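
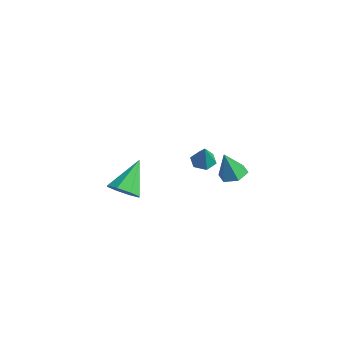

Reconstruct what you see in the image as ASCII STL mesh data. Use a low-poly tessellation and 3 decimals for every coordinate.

solid 
facet normal 0.313 -0.681 -0.661
outer loop
vertex -1.897 -0.492 -2.864
vertex -2.714 -0.389 -3.357
vertex -1.851 0.029 -3.379
endloop
endfacet
facet normal 0.755 0.426 0.498
outer loop
vertex -1.897 -0.492 -2.864
vertex -1.851 0.029 -3.379
vertex -3.386 1.069 -1.943
endloop
endfacet
facet normal 0.314 -0.682 -0.660
outer loop
vertex -1.851 0.029 -3.379
vertex -2.714 -0.389 -3.357
vertex -2.31 0.305 -3.882
endloop
endfacet
facet normal 0.540 0.841 -0.032
outer loop
vertex -1.851 0.029 -3.379
vertex -2.31 0.305 -3.882
vertex -3.386 1.069 -1.943
endloop
endfacet
facet normal 0.313 -0.682 -0.661
outer loop
vertex -2.31 0.305 -3.882
vertex -2.714 -0.389 -3.357
vertex -3.006 0.174 -4.077
endloop
endfacet
facet normal -0.062 0.916 -0.395
outer loop
vertex -2.31 0.305 -3.882
vertex -3.006 0.174 -4.077
vertex -3.386 1.069 -1.943
endloop
endfacet
facet normal 0.314 -0.682 -0.661
outer loop
vertex -3.006 0.174 -4.077
vertex -2.714 -0.389 -3.357
vertex -3.531 -0.287 -3.851
endloop
endfacet
facet normal -0.697 0.608 -0.379
outer loop
vertex -3.006 0.174 -4.077
vertex -3.531 -0.287 -3.851
vertex -3.386 1.069 -1.943
endloop
endfacet
facet normal 0.314 -0.682 -0.660
outer loop
vertex -3.531 -0.287 -3.851
vertex -2.714 -0.389 -3.357
vertex -3.578 -0.808 -3.335
endloop
endfacet
facet normal -0.995 0.097 0.007
outer loop
vertex -3.531 -0.287 -3.851
vertex -3.578 -0.808 -3.335
vertex -3.386 1.069 -1.943
endloop
endfacet
facet normal 0.314 -0.682 -0.661
outer loop
vertex -3.578 -0.808 -3.335
vertex -2.714 -0.389 -3.357
vertex -3.119 -1.084 -2.832
endloop
endfacet
facet normal -0.781 -0.319 0.538
outer loop
vertex -3.578 -0.808 -3.335
vertex -3.119 -1.084 -2.832
vertex -3.386 1.069 -1.943
endloop
endfacet
facet normal 0.313 -0.682 -0.661
outer loop
vertex -3.119 -1.084 -2.832
vertex -2.714 -0.389 -3.357
vertex -2.423 -0.953 -2.637
endloop
endfacet
facet normal -0.178 -0.394 0.901
outer loop
vertex -3.119 -1.084 -2.832
vertex -2.423 -0.953 -2.637
vertex -3.386 1.069 -1.943
endloop
endfacet
facet normal 0.313 -0.682 -0.661
outer loop
vertex -2.423 -0.953 -2.637
vertex -2.714 -0.389 -3.357
vertex -1.897 -0.492 -2.864
endloop
endfacet
facet normal 0.457 -0.086 0.885
outer loop
vertex -2.423 -0.953 -2.637
vertex -1.897 -0.492 -2.864
vertex -3.386 1.069 -1.943
endloop
endfacet
facet normal -0.324 0.169 -0.931
outer loop
vertex 4.211 0.342 2.868
vertex 3.731 -0.07 2.96
vertex 3.652 0.549 3.1
endloop
endfacet
facet normal 0.461 0.788 0.408
outer loop
vertex 4.211 0.342 2.868
vertex 3.652 0.549 3.1
vertex 4.149 -0.29 4.16
endloop
endfacet
facet normal -0.324 0.169 -0.931
outer loop
vertex 3.652 0.549 3.1
vertex 3.731 -0.07 2.96
vertex 3.172 0.136 3.192
endloop
endfacet
facet normal -0.401 0.617 0.677
outer loop
vertex 3.652 0.549 3.1
vertex 3.172 0.136 3.192
vertex 4.149 -0.29 4.16
endloop
endfacet
facet normal -0.324 0.169 -0.931
outer loop
vertex 3.172 0.136 3.192
vertex 3.731 -0.07 2.96
vertex 3.251 -0.483 3.052
endloop
endfacet
facet normal -0.734 -0.238 0.636
outer loop
vertex 3.172 0.136 3.192
vertex 3.251 -0.483 3.052
vertex 4.149 -0.29 4.16
endloop
endfacet
facet normal -0.325 0.170 -0.930
outer loop
vertex 3.251 -0.483 3.052
vertex 3.731 -0.07 2.96
vertex 3.81 -0.69 2.819
endloop
endfacet
facet normal -0.205 -0.922 0.327
outer loop
vertex 3.251 -0.483 3.052
vertex 3.81 -0.69 2.819
vertex 4.149 -0.29 4.16
endloop
endfacet
facet normal -0.325 0.170 -0.930
outer loop
vertex 3.81 -0.69 2.819
vertex 3.731 -0.07 2.96
vertex 4.29 -0.277 2.727
endloop
endfacet
facet normal 0.657 -0.751 0.058
outer loop
vertex 3.81 -0.69 2.819
vertex 4.29 -0.277 2.727
vertex 4.149 -0.29 4.16
endloop
endfacet
facet normal -0.325 0.170 -0.930
outer loop
vertex 4.29 -0.277 2.727
vertex 3.731 -0.07 2.96
vertex 4.211 0.342 2.868
endloop
endfacet
facet normal 0.990 0.104 0.098
outer loop
vertex 4.29 -0.277 2.727
vertex 4.211 0.342 2.868
vertex 4.149 -0.29 4.16
endloop
endfacet
facet normal 0.154 0.272 -0.950
outer loop
vertex 4.18 2.266 1.349
vertex 3.636 1.786 1.123
vertex 3.46 2.503 1.3
endloop
endfacet
facet normal 0.194 0.726 0.660
outer loop
vertex 4.18 2.266 1.349
vertex 3.46 2.503 1.3
vertex 3.404 1.374 2.557
endloop
endfacet
facet normal 0.154 0.272 -0.950
outer loop
vertex 3.46 2.503 1.3
vertex 3.636 1.786 1.123
vertex 2.916 2.023 1.074
endloop
endfacet
facet normal -0.686 0.556 0.469
outer loop
vertex 3.46 2.503 1.3
vertex 2.916 2.023 1.074
vertex 3.404 1.374 2.557
endloop
endfacet
facet normal 0.154 0.272 -0.950
outer loop
vertex 2.916 2.023 1.074
vertex 3.636 1.786 1.123
vertex 3.093 1.305 0.897
endloop
endfacet
facet normal -0.942 -0.279 0.188
outer loop
vertex 2.916 2.023 1.074
vertex 3.093 1.305 0.897
vertex 3.404 1.374 2.557
endloop
endfacet
facet normal 0.154 0.272 -0.950
outer loop
vertex 3.093 1.305 0.897
vertex 3.636 1.786 1.123
vertex 3.813 1.068 0.946
endloop
endfacet
facet normal -0.317 -0.943 0.099
outer loop
vertex 3.093 1.305 0.897
vertex 3.813 1.068 0.946
vertex 3.404 1.374 2.557
endloop
endfacet
facet normal 0.154 0.272 -0.950
outer loop
vertex 3.813 1.068 0.946
vertex 3.636 1.786 1.123
vertex 4.357 1.549 1.172
endloop
endfacet
facet normal 0.563 -0.774 0.290
outer loop
vertex 3.813 1.068 0.946
vertex 4.357 1.549 1.172
vertex 3.404 1.374 2.557
endloop
endfacet
facet normal 0.154 0.272 -0.950
outer loop
vertex 4.357 1.549 1.172
vertex 3.636 1.786 1.123
vertex 4.18 2.266 1.349
endloop
endfacet
facet normal 0.819 0.061 0.571
outer loop
vertex 4.357 1.549 1.172
vertex 4.18 2.266 1.349
vertex 3.404 1.374 2.557
endloop
endfacet

endsolid


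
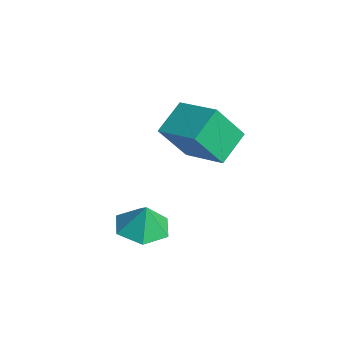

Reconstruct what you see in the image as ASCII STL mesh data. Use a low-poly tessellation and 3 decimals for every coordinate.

solid 
facet normal -0.196 -0.063 -0.979
outer loop
vertex 3.5 -4.186 -2.722
vertex 2.556 -3.807 -2.558
vertex 3.34 -3.169 -2.756
endloop
endfacet
facet normal 0.887 0.154 0.435
outer loop
vertex 3.5 -4.186 -2.722
vertex 3.34 -3.169 -2.756
vertex 2.784 -3.733 -1.422
endloop
endfacet
facet normal -0.196 -0.063 -0.979
outer loop
vertex 3.34 -3.169 -2.756
vertex 2.556 -3.807 -2.558
vertex 2.397 -2.79 -2.592
endloop
endfacet
facet normal 0.397 0.774 0.493
outer loop
vertex 3.34 -3.169 -2.756
vertex 2.397 -2.79 -2.592
vertex 2.784 -3.733 -1.422
endloop
endfacet
facet normal -0.197 -0.063 -0.978
outer loop
vertex 2.397 -2.79 -2.592
vertex 2.556 -3.807 -2.558
vertex 1.613 -3.428 -2.393
endloop
endfacet
facet normal -0.371 0.659 0.654
outer loop
vertex 2.397 -2.79 -2.592
vertex 1.613 -3.428 -2.393
vertex 2.784 -3.733 -1.422
endloop
endfacet
facet normal -0.197 -0.063 -0.978
outer loop
vertex 1.613 -3.428 -2.393
vertex 2.556 -3.807 -2.558
vertex 1.772 -4.445 -2.359
endloop
endfacet
facet normal -0.648 -0.076 0.758
outer loop
vertex 1.613 -3.428 -2.393
vertex 1.772 -4.445 -2.359
vertex 2.784 -3.733 -1.422
endloop
endfacet
facet normal -0.196 -0.064 -0.979
outer loop
vertex 1.772 -4.445 -2.359
vertex 2.556 -3.807 -2.558
vertex 2.716 -4.824 -2.523
endloop
endfacet
facet normal -0.158 -0.697 0.700
outer loop
vertex 1.772 -4.445 -2.359
vertex 2.716 -4.824 -2.523
vertex 2.784 -3.733 -1.422
endloop
endfacet
facet normal -0.196 -0.064 -0.979
outer loop
vertex 2.716 -4.824 -2.523
vertex 2.556 -3.807 -2.558
vertex 3.5 -4.186 -2.722
endloop
endfacet
facet normal 0.610 -0.581 0.539
outer loop
vertex 2.716 -4.824 -2.523
vertex 3.5 -4.186 -2.722
vertex 2.784 -3.733 -1.422
endloop
endfacet
facet normal -0.902 -0.343 -0.261
outer loop
vertex 1.331 -1.839 2.5
vertex 1.37 -0.798 0.996
vertex 1.968 -2.946 1.751
endloop
endfacet
facet normal -0.021 -0.568 0.822
outer loop
vertex 3.61 -2.322 2.224
vertex 1.331 -1.839 2.5
vertex 1.968 -2.946 1.751
endloop
endfacet
facet normal -0.903 -0.343 -0.260
outer loop
vertex 1.968 -2.946 1.751
vertex 1.37 -0.798 0.996
vertex 2.006 -1.905 0.246
endloop
endfacet
facet normal 0.430 -0.748 -0.506
outer loop
vertex 2.006 -1.905 0.246
vertex 3.61 -2.322 2.224
vertex 1.968 -2.946 1.751
endloop
endfacet
facet normal -0.430 0.748 0.506
outer loop
vertex 1.331 -1.839 2.5
vertex 3.012 -0.174 1.469
vertex 1.37 -0.798 0.996
endloop
endfacet
facet normal -0.021 -0.569 0.822
outer loop
vertex 2.974 -1.215 2.974
vertex 1.331 -1.839 2.5
vertex 3.61 -2.322 2.224
endloop
endfacet
facet normal -0.430 0.748 0.506
outer loop
vertex 2.974 -1.215 2.974
vertex 3.012 -0.174 1.469
vertex 1.331 -1.839 2.5
endloop
endfacet
facet normal 0.021 0.569 -0.822
outer loop
vertex 1.37 -0.798 0.996
vertex 3.012 -0.174 1.469
vertex 2.006 -1.905 0.246
endloop
endfacet
facet normal 0.430 -0.748 -0.506
outer loop
vertex 3.649 -1.281 0.72
vertex 3.61 -2.322 2.224
vertex 2.006 -1.905 0.246
endloop
endfacet
facet normal 0.021 0.569 -0.822
outer loop
vertex 2.006 -1.905 0.246
vertex 3.012 -0.174 1.469
vertex 3.649 -1.281 0.72
endloop
endfacet
facet normal 0.903 0.342 0.260
outer loop
vertex 3.649 -1.281 0.72
vertex 2.974 -1.215 2.974
vertex 3.61 -2.322 2.224
endloop
endfacet
facet normal 0.902 0.343 0.260
outer loop
vertex 3.012 -0.174 1.469
vertex 2.974 -1.215 2.974
vertex 3.649 -1.281 0.72
endloop
endfacet

endsolid


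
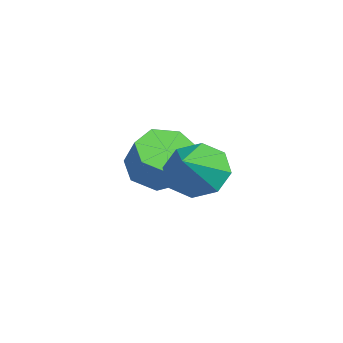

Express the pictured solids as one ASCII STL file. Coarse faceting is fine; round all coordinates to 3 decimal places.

solid 
facet normal -0.593 -0.098 -0.799
outer loop
vertex -2.064 -4.099 -3.105
vertex -2.823 -3.922 -2.564
vertex -2.28 -3.306 -3.042
endloop
endfacet
facet normal 0.761 0.255 -0.596
outer loop
vertex -2.064 -4.099 -3.105
vertex -2.28 -3.306 -3.042
vertex -1.317 -3.975 -2.098
endloop
endfacet
facet normal 0.761 0.255 -0.596
outer loop
vertex -1.317 -3.975 -2.098
vertex -2.28 -3.306 -3.042
vertex -1.533 -3.183 -2.035
endloop
endfacet
facet normal 0.593 0.098 0.799
outer loop
vertex -1.317 -3.975 -2.098
vertex -1.533 -3.183 -2.035
vertex -2.077 -3.798 -1.556
endloop
endfacet
facet normal -0.593 -0.098 -0.799
outer loop
vertex -2.28 -3.306 -3.042
vertex -2.823 -3.922 -2.564
vertex -2.906 -2.977 -2.618
endloop
endfacet
facet normal 0.269 0.912 -0.311
outer loop
vertex -2.28 -3.306 -3.042
vertex -2.906 -2.977 -2.618
vertex -1.533 -3.183 -2.035
endloop
endfacet
facet normal 0.269 0.911 -0.312
outer loop
vertex -1.533 -3.183 -2.035
vertex -2.906 -2.977 -2.618
vertex -2.159 -2.853 -1.611
endloop
endfacet
facet normal 0.593 0.098 0.799
outer loop
vertex -1.533 -3.183 -2.035
vertex -2.159 -2.853 -1.611
vertex -2.077 -3.798 -1.556
endloop
endfacet
facet normal -0.593 -0.098 -0.799
outer loop
vertex -2.906 -2.977 -2.618
vertex -2.823 -3.922 -2.564
vertex -3.47 -3.359 -2.153
endloop
endfacet
facet normal -0.426 0.881 0.207
outer loop
vertex -2.906 -2.977 -2.618
vertex -3.47 -3.359 -2.153
vertex -2.159 -2.853 -1.611
endloop
endfacet
facet normal -0.426 0.880 0.208
outer loop
vertex -2.159 -2.853 -1.611
vertex -3.47 -3.359 -2.153
vertex -2.723 -3.236 -1.146
endloop
endfacet
facet normal 0.593 0.098 0.799
outer loop
vertex -2.159 -2.853 -1.611
vertex -2.723 -3.236 -1.146
vertex -2.077 -3.798 -1.556
endloop
endfacet
facet normal -0.593 -0.097 -0.800
outer loop
vertex -3.47 -3.359 -2.153
vertex -2.823 -3.922 -2.564
vertex -3.547 -4.165 -1.998
endloop
endfacet
facet normal -0.800 0.186 0.571
outer loop
vertex -3.47 -3.359 -2.153
vertex -3.547 -4.165 -1.998
vertex -2.723 -3.236 -1.146
endloop
endfacet
facet normal -0.800 0.187 0.570
outer loop
vertex -2.723 -3.236 -1.146
vertex -3.547 -4.165 -1.998
vertex -2.8 -4.042 -0.99
endloop
endfacet
facet normal 0.593 0.098 0.799
outer loop
vertex -2.723 -3.236 -1.146
vertex -2.8 -4.042 -0.99
vertex -2.077 -3.798 -1.556
endloop
endfacet
facet normal -0.592 -0.098 -0.800
outer loop
vertex -3.547 -4.165 -1.998
vertex -2.823 -3.922 -2.564
vertex -3.079 -4.788 -2.268
endloop
endfacet
facet normal -0.572 -0.648 0.503
outer loop
vertex -3.547 -4.165 -1.998
vertex -3.079 -4.788 -2.268
vertex -2.8 -4.042 -0.99
endloop
endfacet
facet normal -0.571 -0.649 0.503
outer loop
vertex -2.8 -4.042 -0.99
vertex -3.079 -4.788 -2.268
vertex -2.332 -4.664 -1.261
endloop
endfacet
facet normal 0.593 0.098 0.799
outer loop
vertex -2.8 -4.042 -0.99
vertex -2.332 -4.664 -1.261
vertex -2.077 -3.798 -1.556
endloop
endfacet
facet normal -0.593 -0.098 -0.799
outer loop
vertex -3.079 -4.788 -2.268
vertex -2.823 -3.922 -2.564
vertex -2.419 -4.758 -2.761
endloop
endfacet
facet normal 0.088 -0.994 0.057
outer loop
vertex -3.079 -4.788 -2.268
vertex -2.419 -4.758 -2.761
vertex -2.332 -4.664 -1.261
endloop
endfacet
facet normal 0.087 -0.995 0.057
outer loop
vertex -2.332 -4.664 -1.261
vertex -2.419 -4.758 -2.761
vertex -1.672 -4.635 -1.754
endloop
endfacet
facet normal 0.593 0.098 0.799
outer loop
vertex -2.332 -4.664 -1.261
vertex -1.672 -4.635 -1.754
vertex -2.077 -3.798 -1.556
endloop
endfacet
facet normal -0.593 -0.098 -0.799
outer loop
vertex -2.419 -4.758 -2.761
vertex -2.823 -3.922 -2.564
vertex -2.064 -4.099 -3.105
endloop
endfacet
facet normal 0.680 -0.592 -0.432
outer loop
vertex -2.419 -4.758 -2.761
vertex -2.064 -4.099 -3.105
vertex -1.672 -4.635 -1.754
endloop
endfacet
facet normal 0.681 -0.591 -0.432
outer loop
vertex -1.672 -4.635 -1.754
vertex -2.064 -4.099 -3.105
vertex -1.317 -3.975 -2.098
endloop
endfacet
facet normal 0.593 0.098 0.799
outer loop
vertex -1.672 -4.635 -1.754
vertex -1.317 -3.975 -2.098
vertex -2.077 -3.798 -1.556
endloop
endfacet
facet normal -0.674 0.475 -0.565
outer loop
vertex 0.532 -3.843 -2.276
vertex 0.061 -3.561 -1.477
vertex 0.775 -3.191 -2.018
endloop
endfacet
facet normal 0.913 -0.200 -0.355
outer loop
vertex 0.532 -3.843 -2.276
vertex 0.775 -3.191 -2.018
vertex 1.079 -4.279 -0.623
endloop
endfacet
facet normal -0.674 0.475 -0.565
outer loop
vertex 0.775 -3.191 -2.018
vertex 0.061 -3.561 -1.477
vertex 0.6 -2.756 -1.443
endloop
endfacet
facet normal 0.946 0.322 0.045
outer loop
vertex 0.775 -3.191 -2.018
vertex 0.6 -2.756 -1.443
vertex 1.079 -4.279 -0.623
endloop
endfacet
facet normal -0.674 0.475 -0.566
outer loop
vertex 0.6 -2.756 -1.443
vertex 0.061 -3.561 -1.477
vertex 0.109 -2.792 -0.888
endloop
endfacet
facet normal 0.626 0.513 0.587
outer loop
vertex 0.6 -2.756 -1.443
vertex 0.109 -2.792 -0.888
vertex 1.079 -4.279 -0.623
endloop
endfacet
facet normal -0.675 0.475 -0.565
outer loop
vertex 0.109 -2.792 -0.888
vertex 0.061 -3.561 -1.477
vertex -0.41 -3.279 -0.677
endloop
endfacet
facet normal 0.142 0.263 0.954
outer loop
vertex 0.109 -2.792 -0.888
vertex -0.41 -3.279 -0.677
vertex 1.079 -4.279 -0.623
endloop
endfacet
facet normal -0.674 0.476 -0.565
outer loop
vertex -0.41 -3.279 -0.677
vertex 0.061 -3.561 -1.477
vertex -0.654 -3.931 -0.935
endloop
endfacet
facet normal -0.225 -0.285 0.932
outer loop
vertex -0.41 -3.279 -0.677
vertex -0.654 -3.931 -0.935
vertex 1.079 -4.279 -0.623
endloop
endfacet
facet normal -0.674 0.475 -0.565
outer loop
vertex -0.654 -3.931 -0.935
vertex 0.061 -3.561 -1.477
vertex -0.479 -4.367 -1.51
endloop
endfacet
facet normal -0.258 -0.806 0.533
outer loop
vertex -0.654 -3.931 -0.935
vertex -0.479 -4.367 -1.51
vertex 1.079 -4.279 -0.623
endloop
endfacet
facet normal -0.675 0.475 -0.564
outer loop
vertex -0.479 -4.367 -1.51
vertex 0.061 -3.561 -1.477
vertex 0.012 -4.33 -2.066
endloop
endfacet
facet normal 0.063 -0.998 -0.011
outer loop
vertex -0.479 -4.367 -1.51
vertex 0.012 -4.33 -2.066
vertex 1.079 -4.279 -0.623
endloop
endfacet
facet normal -0.674 0.476 -0.565
outer loop
vertex 0.012 -4.33 -2.066
vertex 0.061 -3.561 -1.477
vertex 0.532 -3.843 -2.276
endloop
endfacet
facet normal 0.547 -0.747 -0.378
outer loop
vertex 0.012 -4.33 -2.066
vertex 0.532 -3.843 -2.276
vertex 1.079 -4.279 -0.623
endloop
endfacet

endsolid


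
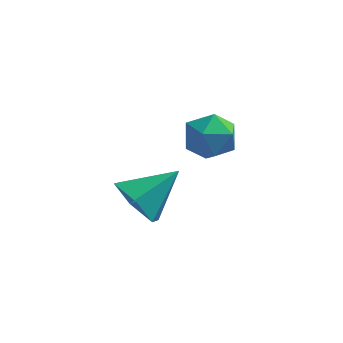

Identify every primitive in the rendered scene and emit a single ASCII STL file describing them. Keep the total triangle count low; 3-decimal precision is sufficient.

solid 
facet normal -0.688 -0.429 -0.586
outer loop
vertex 0.813 -3.912 -0.459
vertex 0.207 -3.903 0.246
vertex 0.252 -3.18 -0.337
endloop
endfacet
facet normal 0.676 0.591 -0.440
outer loop
vertex 0.813 -3.912 -0.459
vertex 0.252 -3.18 -0.337
vertex 1.273 -3.237 1.154
endloop
endfacet
facet normal -0.688 -0.429 -0.586
outer loop
vertex 0.252 -3.18 -0.337
vertex 0.207 -3.903 0.246
vertex -0.354 -3.171 0.368
endloop
endfacet
facet normal 0.033 0.999 0.016
outer loop
vertex 0.252 -3.18 -0.337
vertex -0.354 -3.171 0.368
vertex 1.273 -3.237 1.154
endloop
endfacet
facet normal -0.688 -0.430 -0.585
outer loop
vertex -0.354 -3.171 0.368
vertex 0.207 -3.903 0.246
vertex -0.399 -3.894 0.952
endloop
endfacet
facet normal -0.326 0.606 0.725
outer loop
vertex -0.354 -3.171 0.368
vertex -0.399 -3.894 0.952
vertex 1.273 -3.237 1.154
endloop
endfacet
facet normal -0.688 -0.430 -0.585
outer loop
vertex -0.399 -3.894 0.952
vertex 0.207 -3.903 0.246
vertex 0.162 -4.625 0.83
endloop
endfacet
facet normal -0.042 -0.195 0.980
outer loop
vertex -0.399 -3.894 0.952
vertex 0.162 -4.625 0.83
vertex 1.273 -3.237 1.154
endloop
endfacet
facet normal -0.688 -0.430 -0.585
outer loop
vertex 0.162 -4.625 0.83
vertex 0.207 -3.903 0.246
vertex 0.768 -4.635 0.124
endloop
endfacet
facet normal 0.601 -0.603 0.524
outer loop
vertex 0.162 -4.625 0.83
vertex 0.768 -4.635 0.124
vertex 1.273 -3.237 1.154
endloop
endfacet
facet normal -0.688 -0.429 -0.586
outer loop
vertex 0.768 -4.635 0.124
vertex 0.207 -3.903 0.246
vertex 0.813 -3.912 -0.459
endloop
endfacet
facet normal 0.960 -0.210 -0.186
outer loop
vertex 0.768 -4.635 0.124
vertex 0.813 -3.912 -0.459
vertex 1.273 -3.237 1.154
endloop
endfacet
facet normal -0.388 -0.129 0.913
outer loop
vertex 1.07 -0.689 1.041
vertex 1.634 -1.352 1.187
vertex 1.86 -0.525 1.4
endloop
endfacet
facet normal -0.437 0.554 0.708
outer loop
vertex 1.07 -0.689 1.041
vertex 1.86 -0.525 1.4
vertex 1.537 0.014 0.779
endloop
endfacet
facet normal -0.810 0.577 0.103
outer loop
vertex 1.07 -0.689 1.041
vertex 1.537 0.014 0.779
vertex 1.11 -0.48 0.184
endloop
endfacet
facet normal -0.993 -0.091 -0.069
outer loop
vertex 1.07 -0.689 1.041
vertex 1.11 -0.48 0.184
vertex 1.17 -1.324 0.436
endloop
endfacet
facet normal -0.732 -0.527 0.432
outer loop
vertex 1.07 -0.689 1.041
vertex 1.17 -1.324 0.436
vertex 1.634 -1.352 1.187
endloop
endfacet
facet normal 0.223 0.791 0.570
outer loop
vertex 1.537 0.014 0.779
vertex 1.86 -0.525 1.4
vertex 2.39 -0.216 0.764
endloop
endfacet
facet normal 0.301 -0.314 0.900
outer loop
vertex 1.86 -0.525 1.4
vertex 1.634 -1.352 1.187
vertex 2.45 -1.06 1.016
endloop
endfacet
facet normal -0.256 -0.959 0.123
outer loop
vertex 1.634 -1.352 1.187
vertex 1.17 -1.324 0.436
vertex 2.023 -1.554 0.421
endloop
endfacet
facet normal -0.679 -0.254 -0.689
outer loop
vertex 1.17 -1.324 0.436
vertex 1.11 -0.48 0.184
vertex 1.7 -1.015 -0.2
endloop
endfacet
facet normal -0.382 0.827 -0.412
outer loop
vertex 1.11 -0.48 0.184
vertex 1.537 0.014 0.779
vertex 1.926 -0.188 0.013
endloop
endfacet
facet normal 0.993 0.091 0.069
outer loop
vertex 2.49 -0.851 0.159
vertex 2.39 -0.216 0.764
vertex 2.45 -1.06 1.016
endloop
endfacet
facet normal 0.810 -0.577 -0.103
outer loop
vertex 2.49 -0.851 0.159
vertex 2.45 -1.06 1.016
vertex 2.023 -1.554 0.421
endloop
endfacet
facet normal 0.437 -0.554 -0.708
outer loop
vertex 2.49 -0.851 0.159
vertex 2.023 -1.554 0.421
vertex 1.7 -1.015 -0.2
endloop
endfacet
facet normal 0.388 0.129 -0.913
outer loop
vertex 2.49 -0.851 0.159
vertex 1.7 -1.015 -0.2
vertex 1.926 -0.188 0.013
endloop
endfacet
facet normal 0.732 0.527 -0.432
outer loop
vertex 2.49 -0.851 0.159
vertex 1.926 -0.188 0.013
vertex 2.39 -0.216 0.764
endloop
endfacet
facet normal 0.679 0.254 0.689
outer loop
vertex 2.45 -1.06 1.016
vertex 2.39 -0.216 0.764
vertex 1.86 -0.525 1.4
endloop
endfacet
facet normal 0.382 -0.827 0.412
outer loop
vertex 2.023 -1.554 0.421
vertex 2.45 -1.06 1.016
vertex 1.634 -1.352 1.187
endloop
endfacet
facet normal -0.223 -0.791 -0.570
outer loop
vertex 1.7 -1.015 -0.2
vertex 2.023 -1.554 0.421
vertex 1.17 -1.324 0.436
endloop
endfacet
facet normal -0.301 0.314 -0.900
outer loop
vertex 1.926 -0.188 0.013
vertex 1.7 -1.015 -0.2
vertex 1.11 -0.48 0.184
endloop
endfacet
facet normal 0.256 0.959 -0.123
outer loop
vertex 2.39 -0.216 0.764
vertex 1.926 -0.188 0.013
vertex 1.537 0.014 0.779
endloop
endfacet

endsolid


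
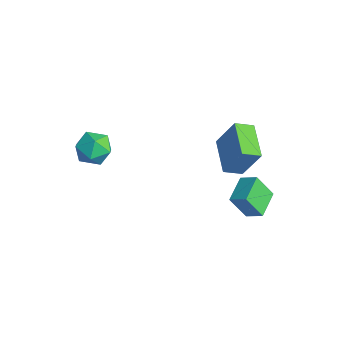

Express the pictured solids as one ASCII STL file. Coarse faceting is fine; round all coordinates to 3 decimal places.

solid 
facet normal -0.980 0.021 0.196
outer loop
vertex -3.974 -1.939 1.151
vertex -4.016 -3.07 1.063
vertex -3.805 -2.586 2.068
endloop
endfacet
facet normal -0.645 0.564 0.516
outer loop
vertex -3.974 -1.939 1.151
vertex -3.805 -2.586 2.068
vertex -3.152 -1.675 1.889
endloop
endfacet
facet normal -0.317 0.948 0.013
outer loop
vertex -3.974 -1.939 1.151
vertex -3.152 -1.675 1.889
vertex -2.959 -1.595 0.773
endloop
endfacet
facet normal -0.449 0.645 -0.619
outer loop
vertex -3.974 -1.939 1.151
vertex -2.959 -1.595 0.773
vertex -3.493 -2.457 0.262
endloop
endfacet
facet normal -0.859 0.071 -0.506
outer loop
vertex -3.974 -1.939 1.151
vertex -3.493 -2.457 0.262
vertex -4.016 -3.07 1.063
endloop
endfacet
facet normal -0.146 0.290 0.946
outer loop
vertex -3.152 -1.675 1.889
vertex -3.805 -2.586 2.068
vertex -2.687 -2.643 2.258
endloop
endfacet
facet normal -0.688 -0.587 0.427
outer loop
vertex -3.805 -2.586 2.068
vertex -4.016 -3.07 1.063
vertex -3.221 -3.505 1.747
endloop
endfacet
facet normal -0.492 -0.506 -0.708
outer loop
vertex -4.016 -3.07 1.063
vertex -3.493 -2.457 0.262
vertex -3.028 -3.425 0.631
endloop
endfacet
facet normal 0.173 0.421 -0.891
outer loop
vertex -3.493 -2.457 0.262
vertex -2.959 -1.595 0.773
vertex -2.375 -2.514 0.452
endloop
endfacet
facet normal 0.386 0.913 0.132
outer loop
vertex -2.959 -1.595 0.773
vertex -3.152 -1.675 1.889
vertex -2.164 -2.03 1.457
endloop
endfacet
facet normal 0.449 -0.645 0.619
outer loop
vertex -2.206 -3.161 1.369
vertex -2.687 -2.643 2.258
vertex -3.221 -3.505 1.747
endloop
endfacet
facet normal 0.317 -0.948 -0.013
outer loop
vertex -2.206 -3.161 1.369
vertex -3.221 -3.505 1.747
vertex -3.028 -3.425 0.631
endloop
endfacet
facet normal 0.645 -0.564 -0.516
outer loop
vertex -2.206 -3.161 1.369
vertex -3.028 -3.425 0.631
vertex -2.375 -2.514 0.452
endloop
endfacet
facet normal 0.980 -0.021 -0.196
outer loop
vertex -2.206 -3.161 1.369
vertex -2.375 -2.514 0.452
vertex -2.164 -2.03 1.457
endloop
endfacet
facet normal 0.859 -0.071 0.506
outer loop
vertex -2.206 -3.161 1.369
vertex -2.164 -2.03 1.457
vertex -2.687 -2.643 2.258
endloop
endfacet
facet normal -0.173 -0.421 0.891
outer loop
vertex -3.221 -3.505 1.747
vertex -2.687 -2.643 2.258
vertex -3.805 -2.586 2.068
endloop
endfacet
facet normal -0.386 -0.913 -0.132
outer loop
vertex -3.028 -3.425 0.631
vertex -3.221 -3.505 1.747
vertex -4.016 -3.07 1.063
endloop
endfacet
facet normal 0.146 -0.290 -0.946
outer loop
vertex -2.375 -2.514 0.452
vertex -3.028 -3.425 0.631
vertex -3.493 -2.457 0.262
endloop
endfacet
facet normal 0.688 0.587 -0.427
outer loop
vertex -2.164 -2.03 1.457
vertex -2.375 -2.514 0.452
vertex -2.959 -1.595 0.773
endloop
endfacet
facet normal 0.492 0.506 0.708
outer loop
vertex -2.687 -2.643 2.258
vertex -2.164 -2.03 1.457
vertex -3.152 -1.675 1.889
endloop
endfacet
facet normal -0.909 0.333 0.248
outer loop
vertex 0.473 3.807 3.412
vertex 0.723 4.824 2.962
vertex -0.276 3.161 1.537
endloop
endfacet
facet normal -0.220 -0.892 0.395
outer loop
vertex 1.697 2.436 0.998
vertex 0.473 3.807 3.412
vertex -0.276 3.161 1.537
endloop
endfacet
facet normal -0.909 0.333 0.248
outer loop
vertex -0.276 3.161 1.537
vertex 0.723 4.824 2.962
vertex -0.026 4.178 1.087
endloop
endfacet
facet normal -0.354 -0.304 -0.884
outer loop
vertex -0.026 4.178 1.087
vertex 1.697 2.436 0.998
vertex -0.276 3.161 1.537
endloop
endfacet
facet normal 0.354 0.304 0.884
outer loop
vertex 0.473 3.807 3.412
vertex 2.696 4.099 2.423
vertex 0.723 4.824 2.962
endloop
endfacet
facet normal -0.220 -0.892 0.395
outer loop
vertex 2.446 3.082 2.873
vertex 0.473 3.807 3.412
vertex 1.697 2.436 0.998
endloop
endfacet
facet normal 0.354 0.304 0.884
outer loop
vertex 2.446 3.082 2.873
vertex 2.696 4.099 2.423
vertex 0.473 3.807 3.412
endloop
endfacet
facet normal 0.220 0.892 -0.395
outer loop
vertex 0.723 4.824 2.962
vertex 2.696 4.099 2.423
vertex -0.026 4.178 1.087
endloop
endfacet
facet normal -0.354 -0.304 -0.884
outer loop
vertex 1.947 3.453 0.548
vertex 1.697 2.436 0.998
vertex -0.026 4.178 1.087
endloop
endfacet
facet normal 0.220 0.892 -0.395
outer loop
vertex -0.026 4.178 1.087
vertex 2.696 4.099 2.423
vertex 1.947 3.453 0.548
endloop
endfacet
facet normal 0.909 -0.333 -0.248
outer loop
vertex 1.947 3.453 0.548
vertex 2.446 3.082 2.873
vertex 1.697 2.436 0.998
endloop
endfacet
facet normal 0.909 -0.333 -0.248
outer loop
vertex 2.696 4.099 2.423
vertex 2.446 3.082 2.873
vertex 1.947 3.453 0.548
endloop
endfacet
facet normal -0.744 -0.465 -0.480
outer loop
vertex 2.057 2.633 -1.181
vertex 1.037 3.892 -0.82
vertex 2.5 3.406 -2.618
endloop
endfacet
facet normal 0.615 -0.758 -0.218
outer loop
vertex 3.303 3.908 -2.1
vertex 2.057 2.633 -1.181
vertex 2.5 3.406 -2.618
endloop
endfacet
facet normal -0.744 -0.466 -0.479
outer loop
vertex 2.5 3.406 -2.618
vertex 1.037 3.892 -0.82
vertex 1.479 4.664 -2.256
endloop
endfacet
facet normal 0.262 0.457 -0.850
outer loop
vertex 1.479 4.664 -2.256
vertex 3.303 3.908 -2.1
vertex 2.5 3.406 -2.618
endloop
endfacet
facet normal -0.263 -0.457 0.850
outer loop
vertex 2.057 2.633 -1.181
vertex 1.84 4.394 -0.302
vertex 1.037 3.892 -0.82
endloop
endfacet
facet normal 0.615 -0.758 -0.218
outer loop
vertex 2.861 3.136 -0.664
vertex 2.057 2.633 -1.181
vertex 3.303 3.908 -2.1
endloop
endfacet
facet normal -0.261 -0.457 0.850
outer loop
vertex 2.861 3.136 -0.664
vertex 1.84 4.394 -0.302
vertex 2.057 2.633 -1.181
endloop
endfacet
facet normal -0.615 0.758 0.218
outer loop
vertex 1.037 3.892 -0.82
vertex 1.84 4.394 -0.302
vertex 1.479 4.664 -2.256
endloop
endfacet
facet normal 0.262 0.456 -0.851
outer loop
vertex 2.283 5.167 -1.739
vertex 3.303 3.908 -2.1
vertex 1.479 4.664 -2.256
endloop
endfacet
facet normal -0.615 0.758 0.218
outer loop
vertex 1.479 4.664 -2.256
vertex 1.84 4.394 -0.302
vertex 2.283 5.167 -1.739
endloop
endfacet
facet normal 0.744 0.465 0.479
outer loop
vertex 2.283 5.167 -1.739
vertex 2.861 3.136 -0.664
vertex 3.303 3.908 -2.1
endloop
endfacet
facet normal 0.744 0.466 0.480
outer loop
vertex 1.84 4.394 -0.302
vertex 2.861 3.136 -0.664
vertex 2.283 5.167 -1.739
endloop
endfacet

endsolid


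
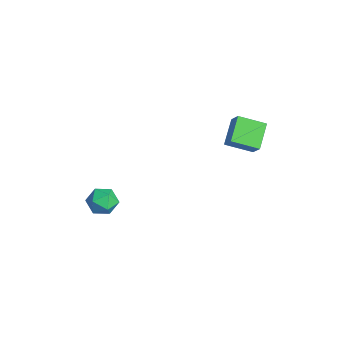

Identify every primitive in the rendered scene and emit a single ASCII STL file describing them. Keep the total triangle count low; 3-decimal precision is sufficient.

solid 
facet normal -0.799 -0.515 0.309
outer loop
vertex -2.728 -3.694 -2.856
vertex -2.299 -4.342 -2.827
vertex -2.353 -3.883 -2.201
endloop
endfacet
facet normal -0.835 0.164 0.525
outer loop
vertex -2.728 -3.694 -2.856
vertex -2.353 -3.883 -2.201
vertex -2.361 -3.144 -2.445
endloop
endfacet
facet normal -0.812 0.581 -0.052
outer loop
vertex -2.728 -3.694 -2.856
vertex -2.361 -3.144 -2.445
vertex -2.313 -3.147 -3.222
endloop
endfacet
facet normal -0.763 0.160 -0.626
outer loop
vertex -2.728 -3.694 -2.856
vertex -2.313 -3.147 -3.222
vertex -2.275 -3.887 -3.458
endloop
endfacet
facet normal -0.755 -0.518 -0.402
outer loop
vertex -2.728 -3.694 -2.856
vertex -2.275 -3.887 -3.458
vertex -2.299 -4.342 -2.827
endloop
endfacet
facet normal -0.255 0.301 0.919
outer loop
vertex -2.361 -3.144 -2.445
vertex -2.353 -3.883 -2.201
vertex -1.705 -3.453 -2.162
endloop
endfacet
facet normal -0.198 -0.799 0.569
outer loop
vertex -2.353 -3.883 -2.201
vertex -2.299 -4.342 -2.827
vertex -1.667 -4.193 -2.398
endloop
endfacet
facet normal -0.126 -0.802 -0.583
outer loop
vertex -2.299 -4.342 -2.827
vertex -2.275 -3.887 -3.458
vertex -1.619 -4.196 -3.175
endloop
endfacet
facet normal -0.138 0.294 -0.946
outer loop
vertex -2.275 -3.887 -3.458
vertex -2.313 -3.147 -3.222
vertex -1.627 -3.457 -3.419
endloop
endfacet
facet normal -0.218 0.976 -0.017
outer loop
vertex -2.313 -3.147 -3.222
vertex -2.361 -3.144 -2.445
vertex -1.681 -2.998 -2.793
endloop
endfacet
facet normal 0.763 -0.160 0.626
outer loop
vertex -1.252 -3.646 -2.764
vertex -1.705 -3.453 -2.162
vertex -1.667 -4.193 -2.398
endloop
endfacet
facet normal 0.812 -0.581 0.052
outer loop
vertex -1.252 -3.646 -2.764
vertex -1.667 -4.193 -2.398
vertex -1.619 -4.196 -3.175
endloop
endfacet
facet normal 0.835 -0.164 -0.525
outer loop
vertex -1.252 -3.646 -2.764
vertex -1.619 -4.196 -3.175
vertex -1.627 -3.457 -3.419
endloop
endfacet
facet normal 0.799 0.515 -0.309
outer loop
vertex -1.252 -3.646 -2.764
vertex -1.627 -3.457 -3.419
vertex -1.681 -2.998 -2.793
endloop
endfacet
facet normal 0.755 0.518 0.402
outer loop
vertex -1.252 -3.646 -2.764
vertex -1.681 -2.998 -2.793
vertex -1.705 -3.453 -2.162
endloop
endfacet
facet normal 0.138 -0.294 0.946
outer loop
vertex -1.667 -4.193 -2.398
vertex -1.705 -3.453 -2.162
vertex -2.353 -3.883 -2.201
endloop
endfacet
facet normal 0.218 -0.976 0.017
outer loop
vertex -1.619 -4.196 -3.175
vertex -1.667 -4.193 -2.398
vertex -2.299 -4.342 -2.827
endloop
endfacet
facet normal 0.255 -0.301 -0.919
outer loop
vertex -1.627 -3.457 -3.419
vertex -1.619 -4.196 -3.175
vertex -2.275 -3.887 -3.458
endloop
endfacet
facet normal 0.198 0.799 -0.569
outer loop
vertex -1.681 -2.998 -2.793
vertex -1.627 -3.457 -3.419
vertex -2.313 -3.147 -3.222
endloop
endfacet
facet normal 0.126 0.802 0.583
outer loop
vertex -1.705 -3.453 -2.162
vertex -1.681 -2.998 -2.793
vertex -2.361 -3.144 -2.445
endloop
endfacet
facet normal -0.668 -0.076 -0.741
outer loop
vertex 0.66 0.884 1.969
vertex -0.249 1.515 2.724
vertex 1.055 2.018 1.497
endloop
endfacet
facet normal 0.679 -0.471 -0.564
outer loop
vertex 1.649 2.085 2.156
vertex 0.66 0.884 1.969
vertex 1.055 2.018 1.497
endloop
endfacet
facet normal -0.668 -0.076 -0.741
outer loop
vertex 1.055 2.018 1.497
vertex -0.249 1.515 2.724
vertex 0.146 2.649 2.252
endloop
endfacet
facet normal 0.306 0.879 -0.366
outer loop
vertex 0.146 2.649 2.252
vertex 1.649 2.085 2.156
vertex 1.055 2.018 1.497
endloop
endfacet
facet normal -0.306 -0.879 0.366
outer loop
vertex 0.66 0.884 1.969
vertex 0.345 1.582 3.383
vertex -0.249 1.515 2.724
endloop
endfacet
facet normal 0.679 -0.471 -0.564
outer loop
vertex 1.254 0.951 2.628
vertex 0.66 0.884 1.969
vertex 1.649 2.085 2.156
endloop
endfacet
facet normal -0.306 -0.879 0.366
outer loop
vertex 1.254 0.951 2.628
vertex 0.345 1.582 3.383
vertex 0.66 0.884 1.969
endloop
endfacet
facet normal -0.679 0.471 0.564
outer loop
vertex -0.249 1.515 2.724
vertex 0.345 1.582 3.383
vertex 0.146 2.649 2.252
endloop
endfacet
facet normal 0.306 0.879 -0.366
outer loop
vertex 0.74 2.716 2.911
vertex 1.649 2.085 2.156
vertex 0.146 2.649 2.252
endloop
endfacet
facet normal -0.679 0.471 0.564
outer loop
vertex 0.146 2.649 2.252
vertex 0.345 1.582 3.383
vertex 0.74 2.716 2.911
endloop
endfacet
facet normal 0.668 0.076 0.741
outer loop
vertex 0.74 2.716 2.911
vertex 1.254 0.951 2.628
vertex 1.649 2.085 2.156
endloop
endfacet
facet normal 0.668 0.076 0.741
outer loop
vertex 0.345 1.582 3.383
vertex 1.254 0.951 2.628
vertex 0.74 2.716 2.911
endloop
endfacet

endsolid


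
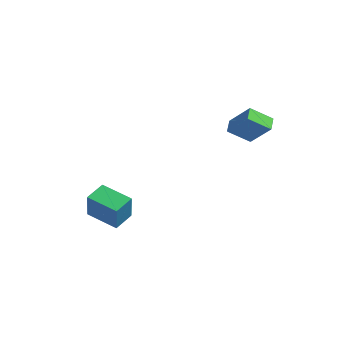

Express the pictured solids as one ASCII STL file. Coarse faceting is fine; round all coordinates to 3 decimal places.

solid 
facet normal -0.501 0.246 -0.830
outer loop
vertex -3.71 -2.688 -2.627
vertex -2.169 -1.771 -3.286
vertex -3.302 -3.783 -3.198
endloop
endfacet
facet normal -0.807 -0.480 0.344
outer loop
vertex -2.311 -4.269 -1.554
vertex -3.71 -2.688 -2.627
vertex -3.302 -3.783 -3.198
endloop
endfacet
facet normal -0.501 0.246 -0.830
outer loop
vertex -3.302 -3.783 -3.198
vertex -2.169 -1.771 -3.286
vertex -1.762 -2.866 -3.856
endloop
endfacet
facet normal 0.314 -0.842 -0.438
outer loop
vertex -1.762 -2.866 -3.856
vertex -2.311 -4.269 -1.554
vertex -3.302 -3.783 -3.198
endloop
endfacet
facet normal -0.314 0.842 0.438
outer loop
vertex -3.71 -2.688 -2.627
vertex -1.178 -2.257 -1.642
vertex -2.169 -1.771 -3.286
endloop
endfacet
facet normal -0.807 -0.480 0.345
outer loop
vertex -2.718 -3.174 -0.984
vertex -3.71 -2.688 -2.627
vertex -2.311 -4.269 -1.554
endloop
endfacet
facet normal -0.314 0.842 0.439
outer loop
vertex -2.718 -3.174 -0.984
vertex -1.178 -2.257 -1.642
vertex -3.71 -2.688 -2.627
endloop
endfacet
facet normal 0.807 0.479 -0.345
outer loop
vertex -2.169 -1.771 -3.286
vertex -1.178 -2.257 -1.642
vertex -1.762 -2.866 -3.856
endloop
endfacet
facet normal 0.314 -0.842 -0.439
outer loop
vertex -0.77 -3.352 -2.213
vertex -2.311 -4.269 -1.554
vertex -1.762 -2.866 -3.856
endloop
endfacet
facet normal 0.806 0.480 -0.345
outer loop
vertex -1.762 -2.866 -3.856
vertex -1.178 -2.257 -1.642
vertex -0.77 -3.352 -2.213
endloop
endfacet
facet normal 0.501 -0.246 0.830
outer loop
vertex -0.77 -3.352 -2.213
vertex -2.718 -3.174 -0.984
vertex -2.311 -4.269 -1.554
endloop
endfacet
facet normal 0.501 -0.246 0.830
outer loop
vertex -1.178 -2.257 -1.642
vertex -2.718 -3.174 -0.984
vertex -0.77 -3.352 -2.213
endloop
endfacet
facet normal -0.711 -0.252 -0.656
outer loop
vertex 0.662 2.496 3.658
vertex 0.999 3.701 2.831
vertex 1.288 1.989 3.174
endloop
endfacet
facet normal -0.225 -0.804 0.551
outer loop
vertex 2.561 2.439 4.349
vertex 0.662 2.496 3.658
vertex 1.288 1.989 3.174
endloop
endfacet
facet normal -0.711 -0.252 -0.656
outer loop
vertex 1.288 1.989 3.174
vertex 0.999 3.701 2.831
vertex 1.625 3.193 2.347
endloop
endfacet
facet normal 0.666 -0.540 -0.515
outer loop
vertex 1.625 3.193 2.347
vertex 2.561 2.439 4.349
vertex 1.288 1.989 3.174
endloop
endfacet
facet normal -0.666 0.540 0.515
outer loop
vertex 0.662 2.496 3.658
vertex 2.272 4.151 4.006
vertex 0.999 3.701 2.831
endloop
endfacet
facet normal -0.225 -0.803 0.552
outer loop
vertex 1.935 2.947 4.833
vertex 0.662 2.496 3.658
vertex 2.561 2.439 4.349
endloop
endfacet
facet normal -0.666 0.540 0.515
outer loop
vertex 1.935 2.947 4.833
vertex 2.272 4.151 4.006
vertex 0.662 2.496 3.658
endloop
endfacet
facet normal 0.225 0.803 -0.552
outer loop
vertex 0.999 3.701 2.831
vertex 2.272 4.151 4.006
vertex 1.625 3.193 2.347
endloop
endfacet
facet normal 0.666 -0.540 -0.515
outer loop
vertex 2.898 3.644 3.522
vertex 2.561 2.439 4.349
vertex 1.625 3.193 2.347
endloop
endfacet
facet normal 0.224 0.803 -0.551
outer loop
vertex 1.625 3.193 2.347
vertex 2.272 4.151 4.006
vertex 2.898 3.644 3.522
endloop
endfacet
facet normal 0.711 0.251 0.656
outer loop
vertex 2.898 3.644 3.522
vertex 1.935 2.947 4.833
vertex 2.561 2.439 4.349
endloop
endfacet
facet normal 0.711 0.252 0.656
outer loop
vertex 2.272 4.151 4.006
vertex 1.935 2.947 4.833
vertex 2.898 3.644 3.522
endloop
endfacet

endsolid


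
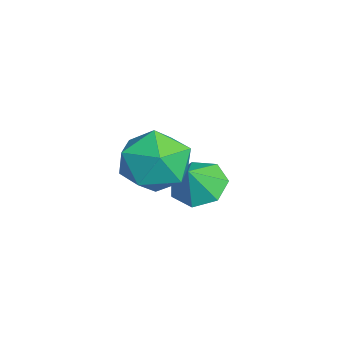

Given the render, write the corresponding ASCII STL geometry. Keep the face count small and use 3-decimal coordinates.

solid 
facet normal -0.762 -0.018 0.647
outer loop
vertex 2.598 -0.2 -0.246
vertex 2.638 -1.251 -0.228
vertex 3.207 -0.691 0.457
endloop
endfacet
facet normal -0.374 0.576 0.727
outer loop
vertex 2.598 -0.2 -0.246
vertex 3.207 -0.691 0.457
vertex 3.563 0.165 -0.039
endloop
endfacet
facet normal -0.371 0.923 0.103
outer loop
vertex 2.598 -0.2 -0.246
vertex 3.563 0.165 -0.039
vertex 3.213 0.135 -1.03
endloop
endfacet
facet normal -0.758 0.543 -0.362
outer loop
vertex 2.598 -0.2 -0.246
vertex 3.213 0.135 -1.03
vertex 2.642 -0.74 -1.147
endloop
endfacet
facet normal -0.999 -0.038 -0.026
outer loop
vertex 2.598 -0.2 -0.246
vertex 2.642 -0.74 -1.147
vertex 2.638 -1.251 -0.228
endloop
endfacet
facet normal 0.297 0.383 0.875
outer loop
vertex 3.563 0.165 -0.039
vertex 3.207 -0.691 0.457
vertex 4.198 -0.66 0.107
endloop
endfacet
facet normal -0.330 -0.577 0.747
outer loop
vertex 3.207 -0.691 0.457
vertex 2.638 -1.251 -0.228
vertex 3.627 -1.535 -0.01
endloop
endfacet
facet normal -0.714 -0.610 -0.342
outer loop
vertex 2.638 -1.251 -0.228
vertex 2.642 -0.74 -1.147
vertex 3.277 -1.565 -1.001
endloop
endfacet
facet normal -0.324 0.330 -0.887
outer loop
vertex 2.642 -0.74 -1.147
vertex 3.213 0.135 -1.03
vertex 3.633 -0.709 -1.497
endloop
endfacet
facet normal 0.301 0.944 -0.135
outer loop
vertex 3.213 0.135 -1.03
vertex 3.563 0.165 -0.039
vertex 4.202 -0.149 -0.812
endloop
endfacet
facet normal 0.758 -0.543 0.362
outer loop
vertex 4.242 -1.2 -0.794
vertex 4.198 -0.66 0.107
vertex 3.627 -1.535 -0.01
endloop
endfacet
facet normal 0.371 -0.923 -0.103
outer loop
vertex 4.242 -1.2 -0.794
vertex 3.627 -1.535 -0.01
vertex 3.277 -1.565 -1.001
endloop
endfacet
facet normal 0.374 -0.576 -0.727
outer loop
vertex 4.242 -1.2 -0.794
vertex 3.277 -1.565 -1.001
vertex 3.633 -0.709 -1.497
endloop
endfacet
facet normal 0.762 0.018 -0.647
outer loop
vertex 4.242 -1.2 -0.794
vertex 3.633 -0.709 -1.497
vertex 4.202 -0.149 -0.812
endloop
endfacet
facet normal 0.999 0.038 0.026
outer loop
vertex 4.242 -1.2 -0.794
vertex 4.202 -0.149 -0.812
vertex 4.198 -0.66 0.107
endloop
endfacet
facet normal 0.324 -0.330 0.887
outer loop
vertex 3.627 -1.535 -0.01
vertex 4.198 -0.66 0.107
vertex 3.207 -0.691 0.457
endloop
endfacet
facet normal -0.301 -0.944 0.135
outer loop
vertex 3.277 -1.565 -1.001
vertex 3.627 -1.535 -0.01
vertex 2.638 -1.251 -0.228
endloop
endfacet
facet normal -0.297 -0.383 -0.875
outer loop
vertex 3.633 -0.709 -1.497
vertex 3.277 -1.565 -1.001
vertex 2.642 -0.74 -1.147
endloop
endfacet
facet normal 0.330 0.577 -0.747
outer loop
vertex 4.202 -0.149 -0.812
vertex 3.633 -0.709 -1.497
vertex 3.213 0.135 -1.03
endloop
endfacet
facet normal 0.714 0.610 0.342
outer loop
vertex 4.198 -0.66 0.107
vertex 4.202 -0.149 -0.812
vertex 3.563 0.165 -0.039
endloop
endfacet
facet normal -0.452 0.337 -0.826
outer loop
vertex 1.372 0.492 -3.798
vertex 0.73 0.752 -3.341
vertex 1.419 1.166 -3.549
endloop
endfacet
facet normal 0.985 -0.117 0.130
outer loop
vertex 1.372 0.492 -3.798
vertex 1.419 1.166 -3.549
vertex 1.19 0.408 -2.499
endloop
endfacet
facet normal -0.452 0.337 -0.826
outer loop
vertex 1.419 1.166 -3.549
vertex 0.73 0.752 -3.341
vertex 0.946 1.528 -3.143
endloop
endfacet
facet normal 0.755 0.443 0.484
outer loop
vertex 1.419 1.166 -3.549
vertex 0.946 1.528 -3.143
vertex 1.19 0.408 -2.499
endloop
endfacet
facet normal -0.451 0.336 -0.827
outer loop
vertex 0.946 1.528 -3.143
vertex 0.73 0.752 -3.341
vertex 0.311 1.306 -2.887
endloop
endfacet
facet normal 0.158 0.518 0.841
outer loop
vertex 0.946 1.528 -3.143
vertex 0.311 1.306 -2.887
vertex 1.19 0.408 -2.499
endloop
endfacet
facet normal -0.451 0.337 -0.827
outer loop
vertex 0.311 1.306 -2.887
vertex 0.73 0.752 -3.341
vertex -0.009 0.666 -2.973
endloop
endfacet
facet normal -0.357 0.053 0.933
outer loop
vertex 0.311 1.306 -2.887
vertex -0.009 0.666 -2.973
vertex 1.19 0.408 -2.499
endloop
endfacet
facet normal -0.451 0.337 -0.827
outer loop
vertex -0.009 0.666 -2.973
vertex 0.73 0.752 -3.341
vertex 0.227 0.091 -3.336
endloop
endfacet
facet normal -0.402 -0.601 0.691
outer loop
vertex -0.009 0.666 -2.973
vertex 0.227 0.091 -3.336
vertex 1.19 0.408 -2.499
endloop
endfacet
facet normal -0.452 0.337 -0.826
outer loop
vertex 0.227 0.091 -3.336
vertex 0.73 0.752 -3.341
vertex 0.842 0.013 -3.704
endloop
endfacet
facet normal 0.056 -0.953 0.296
outer loop
vertex 0.227 0.091 -3.336
vertex 0.842 0.013 -3.704
vertex 1.19 0.408 -2.499
endloop
endfacet
facet normal -0.451 0.337 -0.826
outer loop
vertex 0.842 0.013 -3.704
vertex 0.73 0.752 -3.341
vertex 1.372 0.492 -3.798
endloop
endfacet
facet normal 0.674 -0.737 0.047
outer loop
vertex 0.842 0.013 -3.704
vertex 1.372 0.492 -3.798
vertex 1.19 0.408 -2.499
endloop
endfacet

endsolid


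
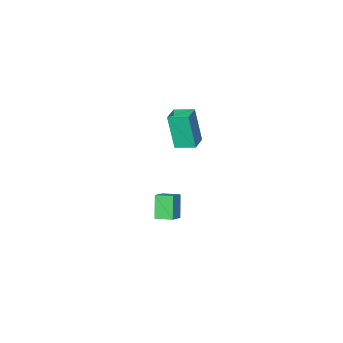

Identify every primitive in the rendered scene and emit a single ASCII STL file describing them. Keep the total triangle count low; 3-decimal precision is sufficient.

solid 
facet normal -0.290 -0.417 0.862
outer loop
vertex 0.1 0.954 -1.642
vertex -0.445 1.755 -1.438
vertex -0.589 0.589 -2.05
endloop
endfacet
facet normal 0.551 -0.809 -0.206
outer loop
vertex -0.175 1.185 -3.282
vertex 0.1 0.954 -1.642
vertex -0.589 0.589 -2.05
endloop
endfacet
facet normal -0.288 -0.417 0.862
outer loop
vertex -0.589 0.589 -2.05
vertex -0.445 1.755 -1.438
vertex -1.134 1.39 -1.845
endloop
endfacet
facet normal -0.783 -0.414 -0.464
outer loop
vertex -1.134 1.39 -1.845
vertex -0.175 1.185 -3.282
vertex -0.589 0.589 -2.05
endloop
endfacet
facet normal 0.783 0.415 0.464
outer loop
vertex 0.1 0.954 -1.642
vertex -0.031 2.351 -2.67
vertex -0.445 1.755 -1.438
endloop
endfacet
facet normal 0.550 -0.809 -0.206
outer loop
vertex 0.514 1.55 -2.875
vertex 0.1 0.954 -1.642
vertex -0.175 1.185 -3.282
endloop
endfacet
facet normal 0.783 0.414 0.463
outer loop
vertex 0.514 1.55 -2.875
vertex -0.031 2.351 -2.67
vertex 0.1 0.954 -1.642
endloop
endfacet
facet normal -0.550 0.809 0.206
outer loop
vertex -0.445 1.755 -1.438
vertex -0.031 2.351 -2.67
vertex -1.134 1.39 -1.845
endloop
endfacet
facet normal -0.783 -0.415 -0.463
outer loop
vertex -0.72 1.986 -3.078
vertex -0.175 1.185 -3.282
vertex -1.134 1.39 -1.845
endloop
endfacet
facet normal -0.551 0.809 0.206
outer loop
vertex -1.134 1.39 -1.845
vertex -0.031 2.351 -2.67
vertex -0.72 1.986 -3.078
endloop
endfacet
facet normal 0.289 0.416 -0.862
outer loop
vertex -0.72 1.986 -3.078
vertex 0.514 1.55 -2.875
vertex -0.175 1.185 -3.282
endloop
endfacet
facet normal 0.289 0.417 -0.862
outer loop
vertex -0.031 2.351 -2.67
vertex 0.514 1.55 -2.875
vertex -0.72 1.986 -3.078
endloop
endfacet
facet normal -0.613 0.761 0.213
outer loop
vertex -1.427 2.182 4.848
vertex -0.639 2.792 4.939
vertex -1.549 2.637 2.873
endloop
endfacet
facet normal -0.788 -0.609 -0.092
outer loop
vertex -0.881 1.808 2.641
vertex -1.427 2.182 4.848
vertex -1.549 2.637 2.873
endloop
endfacet
facet normal -0.614 0.760 0.213
outer loop
vertex -1.549 2.637 2.873
vertex -0.639 2.792 4.939
vertex -0.762 3.247 2.965
endloop
endfacet
facet normal -0.060 0.224 -0.973
outer loop
vertex -0.762 3.247 2.965
vertex -0.881 1.808 2.641
vertex -1.549 2.637 2.873
endloop
endfacet
facet normal 0.061 -0.223 0.973
outer loop
vertex -1.427 2.182 4.848
vertex 0.029 1.963 4.707
vertex -0.639 2.792 4.939
endloop
endfacet
facet normal -0.787 -0.610 -0.091
outer loop
vertex -0.758 1.353 4.615
vertex -1.427 2.182 4.848
vertex -0.881 1.808 2.641
endloop
endfacet
facet normal 0.060 -0.225 0.973
outer loop
vertex -0.758 1.353 4.615
vertex 0.029 1.963 4.707
vertex -1.427 2.182 4.848
endloop
endfacet
facet normal 0.788 0.609 0.091
outer loop
vertex -0.639 2.792 4.939
vertex 0.029 1.963 4.707
vertex -0.762 3.247 2.965
endloop
endfacet
facet normal -0.061 0.224 -0.973
outer loop
vertex -0.093 2.418 2.732
vertex -0.881 1.808 2.641
vertex -0.762 3.247 2.965
endloop
endfacet
facet normal 0.787 0.610 0.092
outer loop
vertex -0.762 3.247 2.965
vertex 0.029 1.963 4.707
vertex -0.093 2.418 2.732
endloop
endfacet
facet normal 0.613 -0.760 -0.213
outer loop
vertex -0.093 2.418 2.732
vertex -0.758 1.353 4.615
vertex -0.881 1.808 2.641
endloop
endfacet
facet normal 0.614 -0.760 -0.213
outer loop
vertex 0.029 1.963 4.707
vertex -0.758 1.353 4.615
vertex -0.093 2.418 2.732
endloop
endfacet

endsolid


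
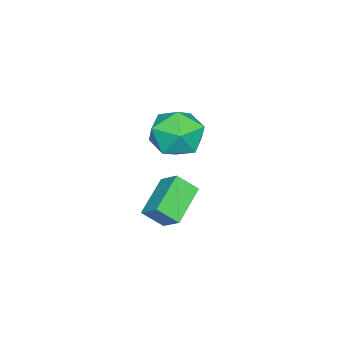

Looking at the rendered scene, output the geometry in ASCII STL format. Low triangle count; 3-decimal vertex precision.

solid 
facet normal -0.906 0.049 0.420
outer loop
vertex -1.525 2.424 -0.58
vertex -1.829 3.214 -1.328
vertex -1.894 1.618 -1.281
endloop
endfacet
facet normal 0.270 -0.699 0.662
outer loop
vertex -0.191 1.526 -2.072
vertex -1.525 2.424 -0.58
vertex -1.894 1.618 -1.281
endloop
endfacet
facet normal -0.906 0.049 0.420
outer loop
vertex -1.894 1.618 -1.281
vertex -1.829 3.214 -1.328
vertex -2.198 2.408 -2.029
endloop
endfacet
facet normal -0.327 -0.713 -0.620
outer loop
vertex -2.198 2.408 -2.029
vertex -0.191 1.526 -2.072
vertex -1.894 1.618 -1.281
endloop
endfacet
facet normal 0.327 0.713 0.620
outer loop
vertex -1.525 2.424 -0.58
vertex -0.126 3.122 -2.119
vertex -1.829 3.214 -1.328
endloop
endfacet
facet normal 0.270 -0.699 0.662
outer loop
vertex 0.178 2.332 -1.371
vertex -1.525 2.424 -0.58
vertex -0.191 1.526 -2.072
endloop
endfacet
facet normal 0.327 0.713 0.620
outer loop
vertex 0.178 2.332 -1.371
vertex -0.126 3.122 -2.119
vertex -1.525 2.424 -0.58
endloop
endfacet
facet normal -0.270 0.699 -0.662
outer loop
vertex -1.829 3.214 -1.328
vertex -0.126 3.122 -2.119
vertex -2.198 2.408 -2.029
endloop
endfacet
facet normal -0.327 -0.713 -0.620
outer loop
vertex -0.495 2.316 -2.82
vertex -0.191 1.526 -2.072
vertex -2.198 2.408 -2.029
endloop
endfacet
facet normal -0.270 0.699 -0.662
outer loop
vertex -2.198 2.408 -2.029
vertex -0.126 3.122 -2.119
vertex -0.495 2.316 -2.82
endloop
endfacet
facet normal 0.906 -0.049 -0.420
outer loop
vertex -0.495 2.316 -2.82
vertex 0.178 2.332 -1.371
vertex -0.191 1.526 -2.072
endloop
endfacet
facet normal 0.906 -0.049 -0.420
outer loop
vertex -0.126 3.122 -2.119
vertex 0.178 2.332 -1.371
vertex -0.495 2.316 -2.82
endloop
endfacet
facet normal -0.967 0.106 -0.231
outer loop
vertex -1.643 3.382 1.769
vertex -1.779 2.17 1.78
vertex -1.952 2.812 2.802
endloop
endfacet
facet normal -0.733 0.664 0.147
outer loop
vertex -1.643 3.382 1.769
vertex -1.952 2.812 2.802
vertex -1.131 3.713 2.826
endloop
endfacet
facet normal -0.189 0.959 -0.209
outer loop
vertex -1.643 3.382 1.769
vertex -1.131 3.713 2.826
vertex -0.45 3.628 1.817
endloop
endfacet
facet normal -0.088 0.584 -0.807
outer loop
vertex -1.643 3.382 1.769
vertex -0.45 3.628 1.817
vertex -0.85 2.674 1.171
endloop
endfacet
facet normal -0.569 0.056 -0.821
outer loop
vertex -1.643 3.382 1.769
vertex -0.85 2.674 1.171
vertex -1.779 2.17 1.78
endloop
endfacet
facet normal -0.483 0.419 0.769
outer loop
vertex -1.131 3.713 2.826
vertex -1.952 2.812 2.802
vertex -0.95 2.706 3.489
endloop
endfacet
facet normal -0.861 -0.483 0.158
outer loop
vertex -1.952 2.812 2.802
vertex -1.779 2.17 1.78
vertex -1.35 1.752 2.843
endloop
endfacet
facet normal -0.217 -0.564 -0.797
outer loop
vertex -1.779 2.17 1.78
vertex -0.85 2.674 1.171
vertex -0.669 1.667 1.834
endloop
endfacet
facet normal 0.562 0.289 -0.775
outer loop
vertex -0.85 2.674 1.171
vertex -0.45 3.628 1.817
vertex 0.152 2.568 1.858
endloop
endfacet
facet normal 0.397 0.897 0.193
outer loop
vertex -0.45 3.628 1.817
vertex -1.131 3.713 2.826
vertex -0.021 3.21 2.88
endloop
endfacet
facet normal 0.088 -0.584 0.807
outer loop
vertex -0.157 1.998 2.891
vertex -0.95 2.706 3.489
vertex -1.35 1.752 2.843
endloop
endfacet
facet normal 0.189 -0.959 0.209
outer loop
vertex -0.157 1.998 2.891
vertex -1.35 1.752 2.843
vertex -0.669 1.667 1.834
endloop
endfacet
facet normal 0.733 -0.664 -0.147
outer loop
vertex -0.157 1.998 2.891
vertex -0.669 1.667 1.834
vertex 0.152 2.568 1.858
endloop
endfacet
facet normal 0.967 -0.106 0.231
outer loop
vertex -0.157 1.998 2.891
vertex 0.152 2.568 1.858
vertex -0.021 3.21 2.88
endloop
endfacet
facet normal 0.569 -0.056 0.821
outer loop
vertex -0.157 1.998 2.891
vertex -0.021 3.21 2.88
vertex -0.95 2.706 3.489
endloop
endfacet
facet normal -0.562 -0.289 0.775
outer loop
vertex -1.35 1.752 2.843
vertex -0.95 2.706 3.489
vertex -1.952 2.812 2.802
endloop
endfacet
facet normal -0.397 -0.897 -0.193
outer loop
vertex -0.669 1.667 1.834
vertex -1.35 1.752 2.843
vertex -1.779 2.17 1.78
endloop
endfacet
facet normal 0.483 -0.419 -0.769
outer loop
vertex 0.152 2.568 1.858
vertex -0.669 1.667 1.834
vertex -0.85 2.674 1.171
endloop
endfacet
facet normal 0.861 0.483 -0.158
outer loop
vertex -0.021 3.21 2.88
vertex 0.152 2.568 1.858
vertex -0.45 3.628 1.817
endloop
endfacet
facet normal 0.217 0.564 0.797
outer loop
vertex -0.95 2.706 3.489
vertex -0.021 3.21 2.88
vertex -1.131 3.713 2.826
endloop
endfacet

endsolid


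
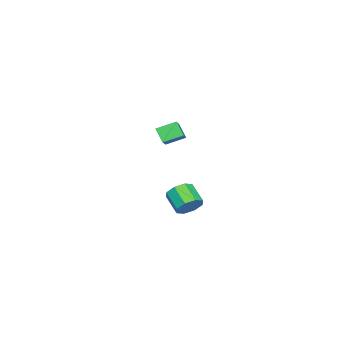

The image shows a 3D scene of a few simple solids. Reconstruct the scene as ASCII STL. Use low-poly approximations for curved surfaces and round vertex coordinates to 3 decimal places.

solid 
facet normal 0.578 0.642 -0.504
outer loop
vertex 0.33 0.652 -2.412
vertex -0.276 1.115 -2.518
vertex 0.27 1.046 -1.979
endloop
endfacet
facet normal 0.810 -0.374 0.452
outer loop
vertex 0.33 0.652 -2.412
vertex 0.27 1.046 -1.979
vertex -0.398 -0.157 -1.777
endloop
endfacet
facet normal 0.810 -0.374 0.452
outer loop
vertex -0.398 -0.157 -1.777
vertex 0.27 1.046 -1.979
vertex -0.458 0.237 -1.344
endloop
endfacet
facet normal -0.577 -0.642 0.504
outer loop
vertex -0.398 -0.157 -1.777
vertex -0.458 0.237 -1.344
vertex -1.004 0.305 -1.882
endloop
endfacet
facet normal 0.578 0.642 -0.504
outer loop
vertex 0.27 1.046 -1.979
vertex -0.276 1.115 -2.518
vertex -0.11 1.481 -1.861
endloop
endfacet
facet normal 0.500 0.209 0.840
outer loop
vertex 0.27 1.046 -1.979
vertex -0.11 1.481 -1.861
vertex -0.458 0.237 -1.344
endloop
endfacet
facet normal 0.500 0.209 0.840
outer loop
vertex -0.458 0.237 -1.344
vertex -0.11 1.481 -1.861
vertex -0.838 0.672 -1.226
endloop
endfacet
facet normal -0.577 -0.641 0.505
outer loop
vertex -0.458 0.237 -1.344
vertex -0.838 0.672 -1.226
vertex -1.004 0.305 -1.882
endloop
endfacet
facet normal 0.577 0.643 -0.504
outer loop
vertex -0.11 1.481 -1.861
vertex -0.276 1.115 -2.518
vertex -0.588 1.701 -2.128
endloop
endfacet
facet normal -0.103 0.670 0.736
outer loop
vertex -0.11 1.481 -1.861
vertex -0.588 1.701 -2.128
vertex -0.838 0.672 -1.226
endloop
endfacet
facet normal -0.101 0.670 0.736
outer loop
vertex -0.838 0.672 -1.226
vertex -0.588 1.701 -2.128
vertex -1.315 0.892 -1.492
endloop
endfacet
facet normal -0.577 -0.641 0.505
outer loop
vertex -0.838 0.672 -1.226
vertex -1.315 0.892 -1.492
vertex -1.004 0.305 -1.882
endloop
endfacet
facet normal 0.577 0.643 -0.504
outer loop
vertex -0.588 1.701 -2.128
vertex -0.276 1.115 -2.518
vertex -0.882 1.577 -2.623
endloop
endfacet
facet normal -0.646 0.737 0.199
outer loop
vertex -0.588 1.701 -2.128
vertex -0.882 1.577 -2.623
vertex -1.315 0.892 -1.492
endloop
endfacet
facet normal -0.645 0.737 0.200
outer loop
vertex -1.315 0.892 -1.492
vertex -0.882 1.577 -2.623
vertex -1.61 0.768 -1.988
endloop
endfacet
facet normal -0.578 -0.641 0.504
outer loop
vertex -1.315 0.892 -1.492
vertex -1.61 0.768 -1.988
vertex -1.004 0.305 -1.882
endloop
endfacet
facet normal 0.577 0.642 -0.504
outer loop
vertex -0.882 1.577 -2.623
vertex -0.276 1.115 -2.518
vertex -0.822 1.183 -3.056
endloop
endfacet
facet normal -0.810 0.374 -0.452
outer loop
vertex -0.882 1.577 -2.623
vertex -0.822 1.183 -3.056
vertex -1.61 0.768 -1.988
endloop
endfacet
facet normal -0.810 0.374 -0.452
outer loop
vertex -1.61 0.768 -1.988
vertex -0.822 1.183 -3.056
vertex -1.55 0.374 -2.421
endloop
endfacet
facet normal -0.578 -0.642 0.504
outer loop
vertex -1.61 0.768 -1.988
vertex -1.55 0.374 -2.421
vertex -1.004 0.305 -1.882
endloop
endfacet
facet normal 0.577 0.641 -0.505
outer loop
vertex -0.822 1.183 -3.056
vertex -0.276 1.115 -2.518
vertex -0.442 0.748 -3.174
endloop
endfacet
facet normal -0.500 -0.209 -0.840
outer loop
vertex -0.822 1.183 -3.056
vertex -0.442 0.748 -3.174
vertex -1.55 0.374 -2.421
endloop
endfacet
facet normal -0.500 -0.209 -0.840
outer loop
vertex -1.55 0.374 -2.421
vertex -0.442 0.748 -3.174
vertex -1.17 -0.061 -2.539
endloop
endfacet
facet normal -0.578 -0.642 0.504
outer loop
vertex -1.55 0.374 -2.421
vertex -1.17 -0.061 -2.539
vertex -1.004 0.305 -1.882
endloop
endfacet
facet normal 0.577 0.641 -0.505
outer loop
vertex -0.442 0.748 -3.174
vertex -0.276 1.115 -2.518
vertex 0.035 0.528 -2.908
endloop
endfacet
facet normal 0.102 -0.669 -0.736
outer loop
vertex -0.442 0.748 -3.174
vertex 0.035 0.528 -2.908
vertex -1.17 -0.061 -2.539
endloop
endfacet
facet normal 0.102 -0.670 -0.735
outer loop
vertex -1.17 -0.061 -2.539
vertex 0.035 0.528 -2.908
vertex -0.692 -0.281 -2.272
endloop
endfacet
facet normal -0.577 -0.643 0.504
outer loop
vertex -1.17 -0.061 -2.539
vertex -0.692 -0.281 -2.272
vertex -1.004 0.305 -1.882
endloop
endfacet
facet normal 0.578 0.641 -0.504
outer loop
vertex 0.035 0.528 -2.908
vertex -0.276 1.115 -2.518
vertex 0.33 0.652 -2.412
endloop
endfacet
facet normal 0.646 -0.737 -0.200
outer loop
vertex 0.035 0.528 -2.908
vertex 0.33 0.652 -2.412
vertex -0.692 -0.281 -2.272
endloop
endfacet
facet normal 0.646 -0.737 -0.199
outer loop
vertex -0.692 -0.281 -2.272
vertex 0.33 0.652 -2.412
vertex -0.398 -0.157 -1.777
endloop
endfacet
facet normal -0.577 -0.643 0.504
outer loop
vertex -0.692 -0.281 -2.272
vertex -0.398 -0.157 -1.777
vertex -1.004 0.305 -1.882
endloop
endfacet
facet normal -0.357 -0.529 0.770
outer loop
vertex 2.531 1.379 4.99
vertex 0.794 0.914 3.867
vertex 3.012 0.502 4.611
endloop
endfacet
facet normal 0.819 0.220 0.530
outer loop
vertex 3.326 0.966 3.933
vertex 2.531 1.379 4.99
vertex 3.012 0.502 4.611
endloop
endfacet
facet normal -0.357 -0.528 0.771
outer loop
vertex 3.012 0.502 4.611
vertex 0.794 0.914 3.867
vertex 1.275 0.036 3.488
endloop
endfacet
facet normal 0.449 -0.821 -0.354
outer loop
vertex 1.275 0.036 3.488
vertex 3.326 0.966 3.933
vertex 3.012 0.502 4.611
endloop
endfacet
facet normal -0.449 0.821 0.354
outer loop
vertex 2.531 1.379 4.99
vertex 1.108 1.378 3.189
vertex 0.794 0.914 3.867
endloop
endfacet
facet normal 0.819 0.220 0.530
outer loop
vertex 2.845 1.844 4.312
vertex 2.531 1.379 4.99
vertex 3.326 0.966 3.933
endloop
endfacet
facet normal -0.449 0.820 0.354
outer loop
vertex 2.845 1.844 4.312
vertex 1.108 1.378 3.189
vertex 2.531 1.379 4.99
endloop
endfacet
facet normal -0.819 -0.220 -0.530
outer loop
vertex 0.794 0.914 3.867
vertex 1.108 1.378 3.189
vertex 1.275 0.036 3.488
endloop
endfacet
facet normal 0.449 -0.820 -0.355
outer loop
vertex 1.589 0.501 2.81
vertex 3.326 0.966 3.933
vertex 1.275 0.036 3.488
endloop
endfacet
facet normal -0.819 -0.220 -0.530
outer loop
vertex 1.275 0.036 3.488
vertex 1.108 1.378 3.189
vertex 1.589 0.501 2.81
endloop
endfacet
facet normal 0.357 0.528 -0.771
outer loop
vertex 1.589 0.501 2.81
vertex 2.845 1.844 4.312
vertex 3.326 0.966 3.933
endloop
endfacet
facet normal 0.356 0.528 -0.771
outer loop
vertex 1.108 1.378 3.189
vertex 2.845 1.844 4.312
vertex 1.589 0.501 2.81
endloop
endfacet

endsolid


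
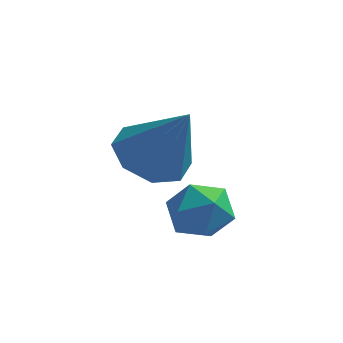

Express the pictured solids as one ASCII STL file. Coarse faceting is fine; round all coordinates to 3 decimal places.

solid 
facet normal 0.313 0.064 0.948
outer loop
vertex -2.313 -1.612 1.968
vertex -2.968 -1.933 2.206
vertex -2.364 -2.375 2.036
endloop
endfacet
facet normal 0.865 -0.013 0.501
outer loop
vertex -2.313 -1.612 1.968
vertex -2.364 -2.375 2.036
vertex -2.008 -2.067 1.429
endloop
endfacet
facet normal 0.849 0.527 0.036
outer loop
vertex -2.313 -1.612 1.968
vertex -2.008 -2.067 1.429
vertex -2.392 -1.434 1.225
endloop
endfacet
facet normal 0.287 0.938 0.194
outer loop
vertex -2.313 -1.612 1.968
vertex -2.392 -1.434 1.225
vertex -2.985 -1.352 1.705
endloop
endfacet
facet normal -0.044 0.652 0.757
outer loop
vertex -2.313 -1.612 1.968
vertex -2.985 -1.352 1.705
vertex -2.968 -1.933 2.206
endloop
endfacet
facet normal 0.772 -0.621 0.137
outer loop
vertex -2.008 -2.067 1.429
vertex -2.364 -2.375 2.036
vertex -2.475 -2.668 1.335
endloop
endfacet
facet normal -0.121 -0.496 0.860
outer loop
vertex -2.364 -2.375 2.036
vertex -2.968 -1.933 2.206
vertex -3.068 -2.586 1.815
endloop
endfacet
facet normal -0.698 0.456 0.552
outer loop
vertex -2.968 -1.933 2.206
vertex -2.985 -1.352 1.705
vertex -3.452 -1.953 1.611
endloop
endfacet
facet normal -0.163 0.919 -0.358
outer loop
vertex -2.985 -1.352 1.705
vertex -2.392 -1.434 1.225
vertex -3.096 -1.645 1.004
endloop
endfacet
facet normal 0.746 0.254 -0.615
outer loop
vertex -2.392 -1.434 1.225
vertex -2.008 -2.067 1.429
vertex -2.492 -2.087 0.834
endloop
endfacet
facet normal -0.287 -0.938 -0.194
outer loop
vertex -3.147 -2.408 1.072
vertex -2.475 -2.668 1.335
vertex -3.068 -2.586 1.815
endloop
endfacet
facet normal -0.849 -0.527 -0.036
outer loop
vertex -3.147 -2.408 1.072
vertex -3.068 -2.586 1.815
vertex -3.452 -1.953 1.611
endloop
endfacet
facet normal -0.865 0.013 -0.501
outer loop
vertex -3.147 -2.408 1.072
vertex -3.452 -1.953 1.611
vertex -3.096 -1.645 1.004
endloop
endfacet
facet normal -0.313 -0.064 -0.948
outer loop
vertex -3.147 -2.408 1.072
vertex -3.096 -1.645 1.004
vertex -2.492 -2.087 0.834
endloop
endfacet
facet normal 0.044 -0.652 -0.757
outer loop
vertex -3.147 -2.408 1.072
vertex -2.492 -2.087 0.834
vertex -2.475 -2.668 1.335
endloop
endfacet
facet normal 0.163 -0.919 0.358
outer loop
vertex -3.068 -2.586 1.815
vertex -2.475 -2.668 1.335
vertex -2.364 -2.375 2.036
endloop
endfacet
facet normal -0.746 -0.254 0.615
outer loop
vertex -3.452 -1.953 1.611
vertex -3.068 -2.586 1.815
vertex -2.968 -1.933 2.206
endloop
endfacet
facet normal -0.772 0.621 -0.137
outer loop
vertex -3.096 -1.645 1.004
vertex -3.452 -1.953 1.611
vertex -2.985 -1.352 1.705
endloop
endfacet
facet normal 0.121 0.496 -0.860
outer loop
vertex -2.492 -2.087 0.834
vertex -3.096 -1.645 1.004
vertex -2.392 -1.434 1.225
endloop
endfacet
facet normal 0.698 -0.456 -0.552
outer loop
vertex -2.475 -2.668 1.335
vertex -2.492 -2.087 0.834
vertex -2.008 -2.067 1.429
endloop
endfacet
facet normal -0.495 0.188 -0.848
outer loop
vertex -3.172 -1.872 2.248
vertex -3.85 -1.517 2.722
vertex -3.095 -1.195 2.353
endloop
endfacet
facet normal 0.991 -0.099 -0.091
outer loop
vertex -3.172 -1.872 2.248
vertex -3.095 -1.195 2.353
vertex -2.99 -1.843 4.198
endloop
endfacet
facet normal -0.495 0.187 -0.849
outer loop
vertex -3.095 -1.195 2.353
vertex -3.85 -1.517 2.722
vertex -3.46 -0.707 2.673
endloop
endfacet
facet normal 0.835 0.533 0.140
outer loop
vertex -3.095 -1.195 2.353
vertex -3.46 -0.707 2.673
vertex -2.99 -1.843 4.198
endloop
endfacet
facet normal -0.494 0.187 -0.849
outer loop
vertex -3.46 -0.707 2.673
vertex -3.85 -1.517 2.722
vertex -4.054 -0.693 3.022
endloop
endfacet
facet normal 0.314 0.805 0.503
outer loop
vertex -3.46 -0.707 2.673
vertex -4.054 -0.693 3.022
vertex -2.99 -1.843 4.198
endloop
endfacet
facet normal -0.495 0.187 -0.849
outer loop
vertex -4.054 -0.693 3.022
vertex -3.85 -1.517 2.722
vertex -4.528 -1.162 3.195
endloop
endfacet
facet normal -0.265 0.558 0.786
outer loop
vertex -4.054 -0.693 3.022
vertex -4.528 -1.162 3.195
vertex -2.99 -1.843 4.198
endloop
endfacet
facet normal -0.494 0.188 -0.849
outer loop
vertex -4.528 -1.162 3.195
vertex -3.85 -1.517 2.722
vertex -4.605 -1.838 3.09
endloop
endfacet
facet normal -0.565 -0.063 0.823
outer loop
vertex -4.528 -1.162 3.195
vertex -4.605 -1.838 3.09
vertex -2.99 -1.843 4.198
endloop
endfacet
facet normal -0.494 0.188 -0.849
outer loop
vertex -4.605 -1.838 3.09
vertex -3.85 -1.517 2.722
vertex -4.24 -2.326 2.77
endloop
endfacet
facet normal -0.409 -0.694 0.593
outer loop
vertex -4.605 -1.838 3.09
vertex -4.24 -2.326 2.77
vertex -2.99 -1.843 4.198
endloop
endfacet
facet normal -0.494 0.188 -0.849
outer loop
vertex -4.24 -2.326 2.77
vertex -3.85 -1.517 2.722
vertex -3.646 -2.34 2.421
endloop
endfacet
facet normal 0.112 -0.967 0.229
outer loop
vertex -4.24 -2.326 2.77
vertex -3.646 -2.34 2.421
vertex -2.99 -1.843 4.198
endloop
endfacet
facet normal -0.495 0.188 -0.848
outer loop
vertex -3.646 -2.34 2.421
vertex -3.85 -1.517 2.722
vertex -3.172 -1.872 2.248
endloop
endfacet
facet normal 0.692 -0.720 -0.054
outer loop
vertex -3.646 -2.34 2.421
vertex -3.172 -1.872 2.248
vertex -2.99 -1.843 4.198
endloop
endfacet

endsolid


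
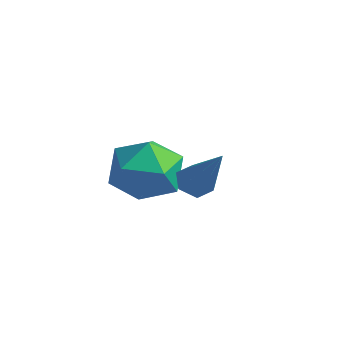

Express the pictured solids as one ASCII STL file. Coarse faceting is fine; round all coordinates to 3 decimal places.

solid 
facet normal -0.538 0.087 -0.838
outer loop
vertex 3.339 2.805 -1.465
vertex 2.975 3.136 -1.197
vertex 3.418 3.359 -1.458
endloop
endfacet
facet normal 0.936 -0.129 -0.327
outer loop
vertex 3.339 2.805 -1.465
vertex 3.418 3.359 -1.458
vertex 4.025 2.964 0.437
endloop
endfacet
facet normal -0.538 0.088 -0.838
outer loop
vertex 3.418 3.359 -1.458
vertex 2.975 3.136 -1.197
vertex 3.055 3.69 -1.19
endloop
endfacet
facet normal 0.652 0.756 -0.051
outer loop
vertex 3.418 3.359 -1.458
vertex 3.055 3.69 -1.19
vertex 4.025 2.964 0.437
endloop
endfacet
facet normal -0.538 0.088 -0.838
outer loop
vertex 3.055 3.69 -1.19
vertex 2.975 3.136 -1.197
vertex 2.612 3.467 -0.929
endloop
endfacet
facet normal -0.154 0.865 0.478
outer loop
vertex 3.055 3.69 -1.19
vertex 2.612 3.467 -0.929
vertex 4.025 2.964 0.437
endloop
endfacet
facet normal -0.538 0.089 -0.838
outer loop
vertex 2.612 3.467 -0.929
vertex 2.975 3.136 -1.197
vertex 2.533 2.913 -0.937
endloop
endfacet
facet normal -0.677 0.086 0.731
outer loop
vertex 2.612 3.467 -0.929
vertex 2.533 2.913 -0.937
vertex 4.025 2.964 0.437
endloop
endfacet
facet normal -0.538 0.089 -0.838
outer loop
vertex 2.533 2.913 -0.937
vertex 2.975 3.136 -1.197
vertex 2.896 2.581 -1.205
endloop
endfacet
facet normal -0.393 -0.798 0.456
outer loop
vertex 2.533 2.913 -0.937
vertex 2.896 2.581 -1.205
vertex 4.025 2.964 0.437
endloop
endfacet
facet normal -0.537 0.089 -0.839
outer loop
vertex 2.896 2.581 -1.205
vertex 2.975 3.136 -1.197
vertex 3.339 2.805 -1.465
endloop
endfacet
facet normal 0.415 -0.907 -0.074
outer loop
vertex 2.896 2.581 -1.205
vertex 3.339 2.805 -1.465
vertex 4.025 2.964 0.437
endloop
endfacet
facet normal 0.061 0.993 0.104
outer loop
vertex 0.569 4.907 -3.038
vertex 0.008 4.834 -2.018
vertex 1.173 4.766 -2.049
endloop
endfacet
facet normal 0.614 0.742 -0.269
outer loop
vertex 0.569 4.907 -3.038
vertex 1.173 4.766 -2.049
vertex 1.474 4.169 -3.006
endloop
endfacet
facet normal 0.358 0.403 -0.842
outer loop
vertex 0.569 4.907 -3.038
vertex 1.474 4.169 -3.006
vertex 0.495 3.868 -3.566
endloop
endfacet
facet normal -0.354 0.444 -0.823
outer loop
vertex 0.569 4.907 -3.038
vertex 0.495 3.868 -3.566
vertex -0.411 4.279 -2.955
endloop
endfacet
facet normal -0.538 0.808 -0.238
outer loop
vertex 0.569 4.907 -3.038
vertex -0.411 4.279 -2.955
vertex 0.008 4.834 -2.018
endloop
endfacet
facet normal 0.955 0.263 0.136
outer loop
vertex 1.474 4.169 -3.006
vertex 1.173 4.766 -2.049
vertex 1.471 3.641 -1.965
endloop
endfacet
facet normal 0.059 0.670 0.740
outer loop
vertex 1.173 4.766 -2.049
vertex 0.008 4.834 -2.018
vertex 0.565 4.052 -1.354
endloop
endfacet
facet normal -0.909 0.372 0.186
outer loop
vertex 0.008 4.834 -2.018
vertex -0.411 4.279 -2.955
vertex -0.414 3.751 -1.914
endloop
endfacet
facet normal -0.612 -0.219 -0.760
outer loop
vertex -0.411 4.279 -2.955
vertex 0.495 3.868 -3.566
vertex -0.113 3.154 -2.871
endloop
endfacet
facet normal 0.541 -0.287 -0.791
outer loop
vertex 0.495 3.868 -3.566
vertex 1.474 4.169 -3.006
vertex 1.052 3.086 -2.902
endloop
endfacet
facet normal 0.354 -0.444 0.823
outer loop
vertex 0.491 3.013 -1.882
vertex 1.471 3.641 -1.965
vertex 0.565 4.052 -1.354
endloop
endfacet
facet normal -0.358 -0.403 0.842
outer loop
vertex 0.491 3.013 -1.882
vertex 0.565 4.052 -1.354
vertex -0.414 3.751 -1.914
endloop
endfacet
facet normal -0.614 -0.742 0.269
outer loop
vertex 0.491 3.013 -1.882
vertex -0.414 3.751 -1.914
vertex -0.113 3.154 -2.871
endloop
endfacet
facet normal -0.061 -0.993 -0.104
outer loop
vertex 0.491 3.013 -1.882
vertex -0.113 3.154 -2.871
vertex 1.052 3.086 -2.902
endloop
endfacet
facet normal 0.538 -0.808 0.238
outer loop
vertex 0.491 3.013 -1.882
vertex 1.052 3.086 -2.902
vertex 1.471 3.641 -1.965
endloop
endfacet
facet normal 0.612 0.219 0.760
outer loop
vertex 0.565 4.052 -1.354
vertex 1.471 3.641 -1.965
vertex 1.173 4.766 -2.049
endloop
endfacet
facet normal -0.541 0.287 0.791
outer loop
vertex -0.414 3.751 -1.914
vertex 0.565 4.052 -1.354
vertex 0.008 4.834 -2.018
endloop
endfacet
facet normal -0.955 -0.263 -0.136
outer loop
vertex -0.113 3.154 -2.871
vertex -0.414 3.751 -1.914
vertex -0.411 4.279 -2.955
endloop
endfacet
facet normal -0.059 -0.670 -0.740
outer loop
vertex 1.052 3.086 -2.902
vertex -0.113 3.154 -2.871
vertex 0.495 3.868 -3.566
endloop
endfacet
facet normal 0.909 -0.372 -0.186
outer loop
vertex 1.471 3.641 -1.965
vertex 1.052 3.086 -2.902
vertex 1.474 4.169 -3.006
endloop
endfacet

endsolid


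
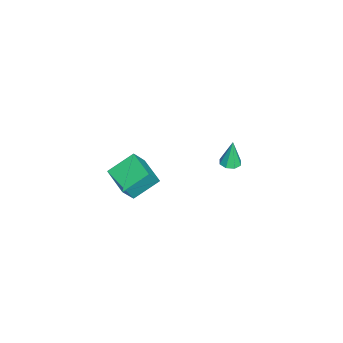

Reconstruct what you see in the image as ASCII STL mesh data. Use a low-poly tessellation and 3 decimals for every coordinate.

solid 
facet normal -0.459 0.726 0.513
outer loop
vertex 1.507 -2.514 2.385
vertex 2.555 -1.705 2.178
vertex 1.018 -2.131 1.405
endloop
endfacet
facet normal -0.782 -0.603 0.155
outer loop
vertex 1.665 -3.155 0.682
vertex 1.507 -2.514 2.385
vertex 1.018 -2.131 1.405
endloop
endfacet
facet normal -0.459 0.726 0.512
outer loop
vertex 1.018 -2.131 1.405
vertex 2.555 -1.705 2.178
vertex 2.066 -1.323 1.198
endloop
endfacet
facet normal -0.421 0.330 -0.845
outer loop
vertex 2.066 -1.323 1.198
vertex 1.665 -3.155 0.682
vertex 1.018 -2.131 1.405
endloop
endfacet
facet normal 0.422 -0.330 0.845
outer loop
vertex 1.507 -2.514 2.385
vertex 3.202 -2.729 1.455
vertex 2.555 -1.705 2.178
endloop
endfacet
facet normal -0.782 -0.604 0.155
outer loop
vertex 2.154 -3.537 1.662
vertex 1.507 -2.514 2.385
vertex 1.665 -3.155 0.682
endloop
endfacet
facet normal 0.421 -0.330 0.845
outer loop
vertex 2.154 -3.537 1.662
vertex 3.202 -2.729 1.455
vertex 1.507 -2.514 2.385
endloop
endfacet
facet normal 0.782 0.604 -0.155
outer loop
vertex 2.555 -1.705 2.178
vertex 3.202 -2.729 1.455
vertex 2.066 -1.323 1.198
endloop
endfacet
facet normal -0.422 0.330 -0.845
outer loop
vertex 2.713 -2.346 0.475
vertex 1.665 -3.155 0.682
vertex 2.066 -1.323 1.198
endloop
endfacet
facet normal 0.782 0.604 -0.154
outer loop
vertex 2.066 -1.323 1.198
vertex 3.202 -2.729 1.455
vertex 2.713 -2.346 0.475
endloop
endfacet
facet normal 0.459 -0.726 -0.512
outer loop
vertex 2.713 -2.346 0.475
vertex 2.154 -3.537 1.662
vertex 1.665 -3.155 0.682
endloop
endfacet
facet normal 0.459 -0.726 -0.513
outer loop
vertex 3.202 -2.729 1.455
vertex 2.154 -3.537 1.662
vertex 2.713 -2.346 0.475
endloop
endfacet
facet normal 0.142 -0.058 -0.988
outer loop
vertex -3.098 0.909 -3.238
vertex -3.592 1.051 -3.317
vertex -3.14 1.304 -3.267
endloop
endfacet
facet normal 0.884 0.127 0.450
outer loop
vertex -3.098 0.909 -3.238
vertex -3.14 1.304 -3.267
vertex -3.788 1.129 -1.943
endloop
endfacet
facet normal 0.141 -0.057 -0.988
outer loop
vertex -3.14 1.304 -3.267
vertex -3.592 1.051 -3.317
vertex -3.447 1.551 -3.325
endloop
endfacet
facet normal 0.541 0.758 0.365
outer loop
vertex -3.14 1.304 -3.267
vertex -3.447 1.551 -3.325
vertex -3.788 1.129 -1.943
endloop
endfacet
facet normal 0.140 -0.057 -0.988
outer loop
vertex -3.447 1.551 -3.325
vertex -3.592 1.051 -3.317
vertex -3.839 1.504 -3.378
endloop
endfacet
facet normal -0.149 0.955 0.255
outer loop
vertex -3.447 1.551 -3.325
vertex -3.839 1.504 -3.378
vertex -3.788 1.129 -1.943
endloop
endfacet
facet normal 0.142 -0.056 -0.988
outer loop
vertex -3.839 1.504 -3.378
vertex -3.592 1.051 -3.317
vertex -4.086 1.193 -3.396
endloop
endfacet
facet normal -0.775 0.605 0.186
outer loop
vertex -3.839 1.504 -3.378
vertex -4.086 1.193 -3.396
vertex -3.788 1.129 -1.943
endloop
endfacet
facet normal 0.142 -0.057 -0.988
outer loop
vertex -4.086 1.193 -3.396
vertex -3.592 1.051 -3.317
vertex -4.043 0.798 -3.367
endloop
endfacet
facet normal -0.976 -0.092 0.196
outer loop
vertex -4.086 1.193 -3.396
vertex -4.043 0.798 -3.367
vertex -3.788 1.129 -1.943
endloop
endfacet
facet normal 0.141 -0.056 -0.988
outer loop
vertex -4.043 0.798 -3.367
vertex -3.592 1.051 -3.317
vertex -3.736 0.551 -3.309
endloop
endfacet
facet normal -0.633 -0.721 0.281
outer loop
vertex -4.043 0.798 -3.367
vertex -3.736 0.551 -3.309
vertex -3.788 1.129 -1.943
endloop
endfacet
facet normal 0.140 -0.056 -0.988
outer loop
vertex -3.736 0.551 -3.309
vertex -3.592 1.051 -3.317
vertex -3.344 0.598 -3.256
endloop
endfacet
facet normal 0.057 -0.919 0.391
outer loop
vertex -3.736 0.551 -3.309
vertex -3.344 0.598 -3.256
vertex -3.788 1.129 -1.943
endloop
endfacet
facet normal 0.142 -0.055 -0.988
outer loop
vertex -3.344 0.598 -3.256
vertex -3.592 1.051 -3.317
vertex -3.098 0.909 -3.238
endloop
endfacet
facet normal 0.683 -0.567 0.460
outer loop
vertex -3.344 0.598 -3.256
vertex -3.098 0.909 -3.238
vertex -3.788 1.129 -1.943
endloop
endfacet

endsolid
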